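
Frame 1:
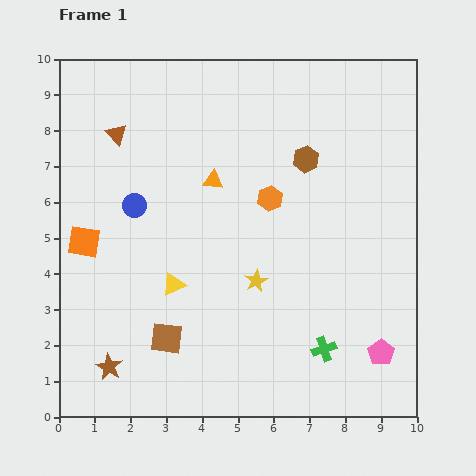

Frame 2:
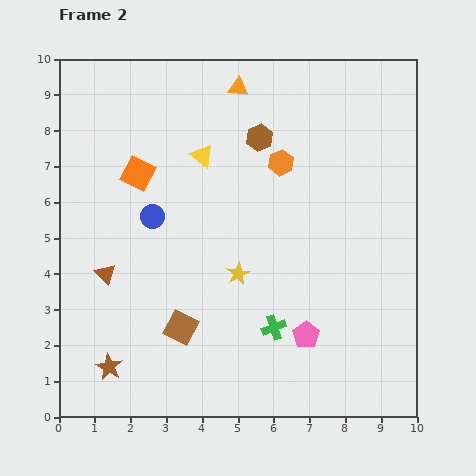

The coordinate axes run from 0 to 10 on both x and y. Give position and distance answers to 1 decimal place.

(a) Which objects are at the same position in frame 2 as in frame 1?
the brown star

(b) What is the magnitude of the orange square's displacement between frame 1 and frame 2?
2.4

The orange square moved from (0.7, 4.9) to (2.2, 6.8), a distance of √(1.5² + 1.9²) ≈ 2.4.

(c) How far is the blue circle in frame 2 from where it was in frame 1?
0.6

The blue circle moved from (2.1, 5.9) to (2.6, 5.6), a distance of √(0.5² + 0.3²) ≈ 0.6.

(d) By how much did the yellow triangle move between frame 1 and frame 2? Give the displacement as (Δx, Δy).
(0.8, 3.6)

The yellow triangle was at (3.2, 3.7) in frame 1 and (4.0, 7.3) in frame 2.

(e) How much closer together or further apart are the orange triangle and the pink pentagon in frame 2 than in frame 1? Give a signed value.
+0.5

Distance in frame 1: 6.7. Distance in frame 2: 7.2.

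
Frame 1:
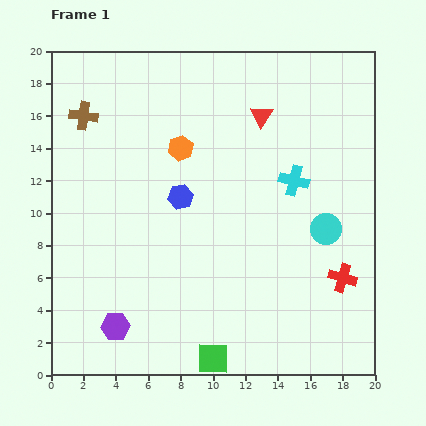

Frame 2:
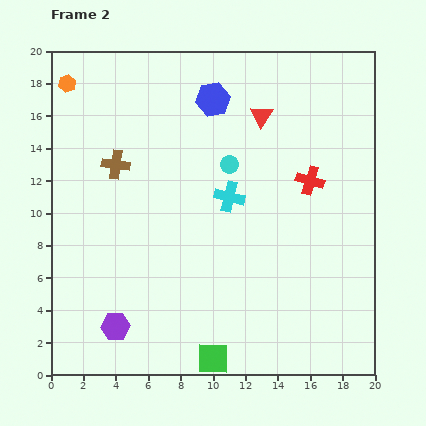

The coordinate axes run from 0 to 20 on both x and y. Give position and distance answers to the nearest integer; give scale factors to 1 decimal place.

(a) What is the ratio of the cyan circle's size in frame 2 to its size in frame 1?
0.6×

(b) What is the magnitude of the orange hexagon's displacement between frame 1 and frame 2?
8

The orange hexagon moved from (8, 14) to (1, 18), a distance of √(7² + 4²) ≈ 8.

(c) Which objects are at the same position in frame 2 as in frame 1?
the green square, the red triangle, the purple hexagon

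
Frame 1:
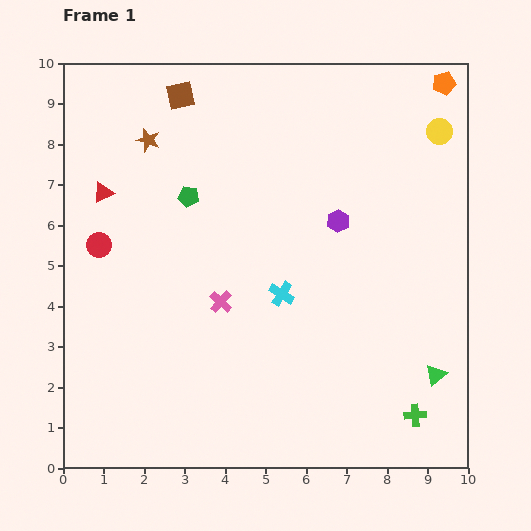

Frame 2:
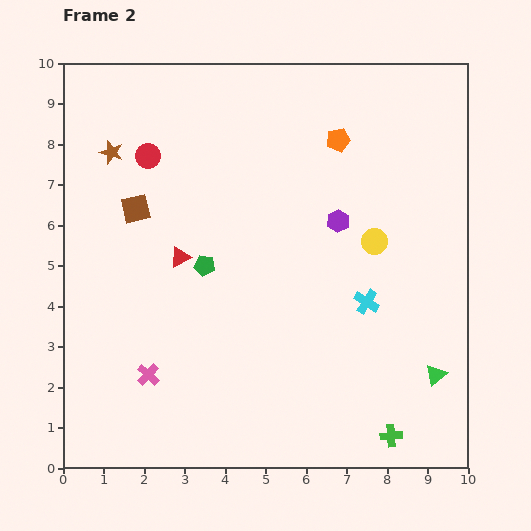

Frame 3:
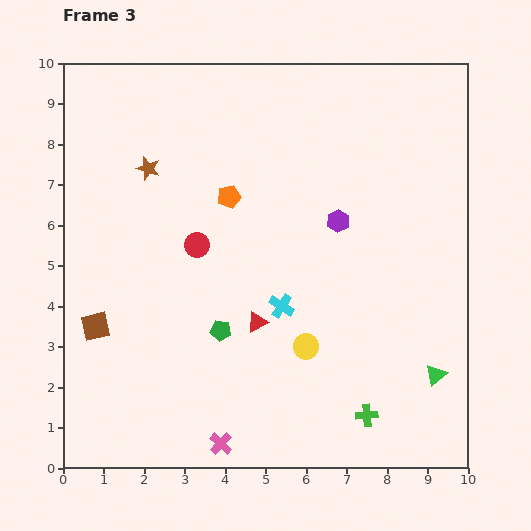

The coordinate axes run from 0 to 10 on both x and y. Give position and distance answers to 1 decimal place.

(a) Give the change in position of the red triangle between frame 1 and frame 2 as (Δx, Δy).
(1.9, -1.6)

The red triangle was at (1.0, 6.8) in frame 1 and (2.9, 5.2) in frame 2.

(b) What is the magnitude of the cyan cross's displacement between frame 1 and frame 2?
2.1

The cyan cross moved from (5.4, 4.3) to (7.5, 4.1), a distance of √(2.1² + 0.2²) ≈ 2.1.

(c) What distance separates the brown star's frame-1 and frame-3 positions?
0.7

The brown star moved from (2.1, 8.1) to (2.1, 7.4), a distance of √(0.0² + 0.7²) ≈ 0.7.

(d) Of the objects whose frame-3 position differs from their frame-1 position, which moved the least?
the cyan cross

(moved 0.3)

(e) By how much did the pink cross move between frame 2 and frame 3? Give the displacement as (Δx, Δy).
(1.8, -1.7)

The pink cross was at (2.1, 2.3) in frame 2 and (3.9, 0.6) in frame 3.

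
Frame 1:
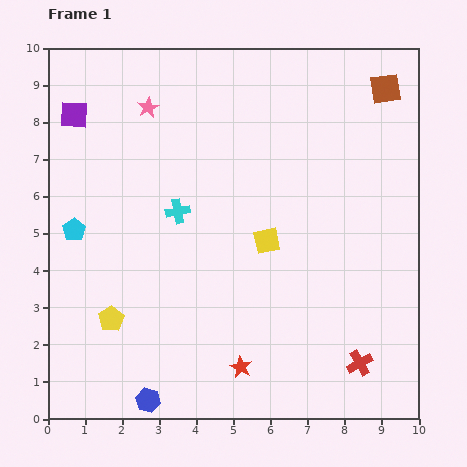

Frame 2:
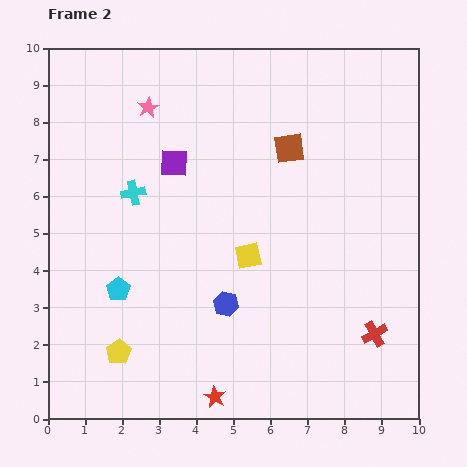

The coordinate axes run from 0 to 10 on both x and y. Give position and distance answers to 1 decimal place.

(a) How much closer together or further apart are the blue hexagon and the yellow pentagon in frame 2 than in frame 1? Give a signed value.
+0.8

Distance in frame 1: 2.4. Distance in frame 2: 3.2.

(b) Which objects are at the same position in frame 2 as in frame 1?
the pink star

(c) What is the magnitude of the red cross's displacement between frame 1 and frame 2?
0.9

The red cross moved from (8.4, 1.5) to (8.8, 2.3), a distance of √(0.4² + 0.8²) ≈ 0.9.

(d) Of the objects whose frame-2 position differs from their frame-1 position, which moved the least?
the yellow square

(moved 0.6)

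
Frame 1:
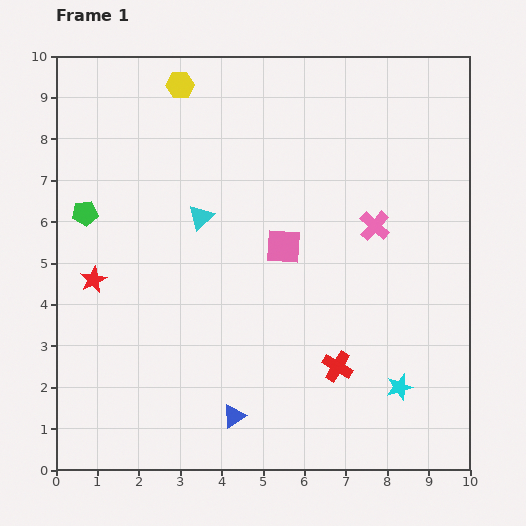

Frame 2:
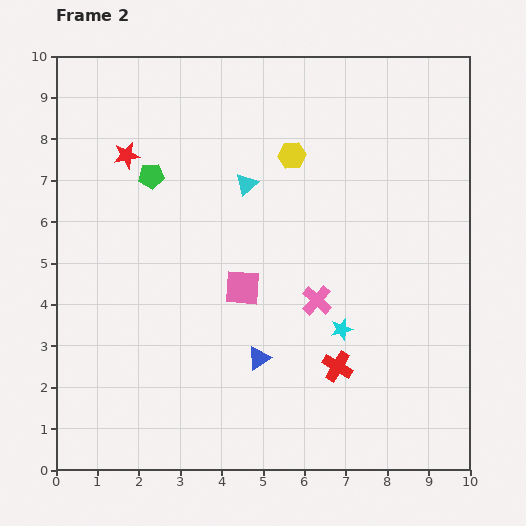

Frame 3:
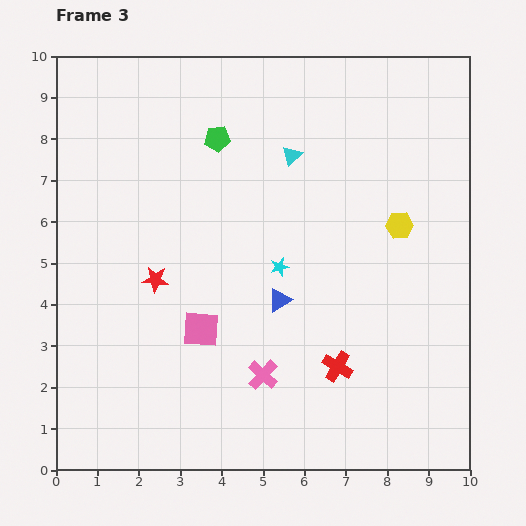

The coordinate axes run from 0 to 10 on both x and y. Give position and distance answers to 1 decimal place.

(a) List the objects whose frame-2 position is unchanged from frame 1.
the red cross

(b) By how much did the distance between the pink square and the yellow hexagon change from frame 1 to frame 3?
+0.8

Distance in frame 1: 4.6. Distance in frame 3: 5.4.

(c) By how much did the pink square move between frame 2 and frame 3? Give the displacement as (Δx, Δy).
(-1.0, -1.0)

The pink square was at (4.5, 4.4) in frame 2 and (3.5, 3.4) in frame 3.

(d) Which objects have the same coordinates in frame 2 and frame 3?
the red cross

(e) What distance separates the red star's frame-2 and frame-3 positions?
3.1

The red star moved from (1.7, 7.6) to (2.4, 4.6), a distance of √(0.7² + 3.0²) ≈ 3.1.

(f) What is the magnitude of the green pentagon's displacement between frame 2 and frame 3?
1.8

The green pentagon moved from (2.3, 7.1) to (3.9, 8.0), a distance of √(1.6² + 0.9²) ≈ 1.8.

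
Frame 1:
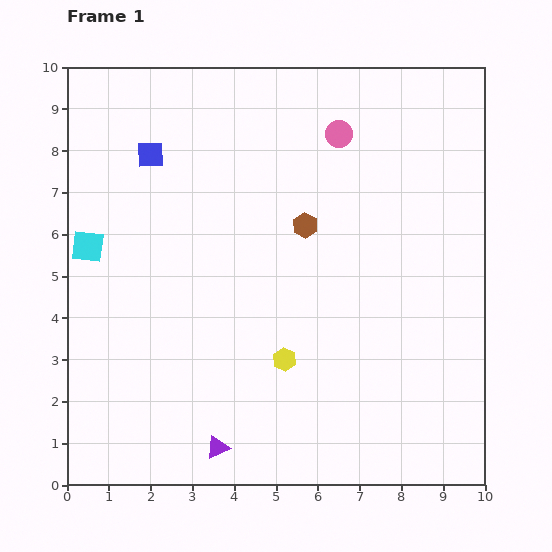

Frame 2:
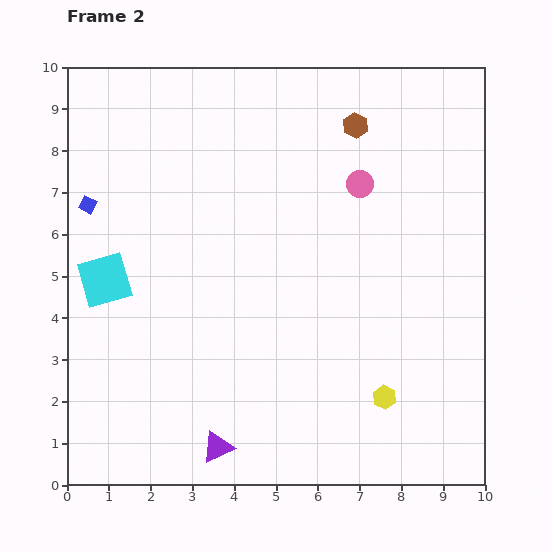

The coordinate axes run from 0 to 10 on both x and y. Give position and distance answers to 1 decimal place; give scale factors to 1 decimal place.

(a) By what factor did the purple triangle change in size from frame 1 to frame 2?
1.4×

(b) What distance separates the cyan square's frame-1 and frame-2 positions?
0.9

The cyan square moved from (0.5, 5.7) to (0.9, 4.9), a distance of √(0.4² + 0.8²) ≈ 0.9.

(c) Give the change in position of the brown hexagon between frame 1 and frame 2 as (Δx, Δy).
(1.2, 2.4)

The brown hexagon was at (5.7, 6.2) in frame 1 and (6.9, 8.6) in frame 2.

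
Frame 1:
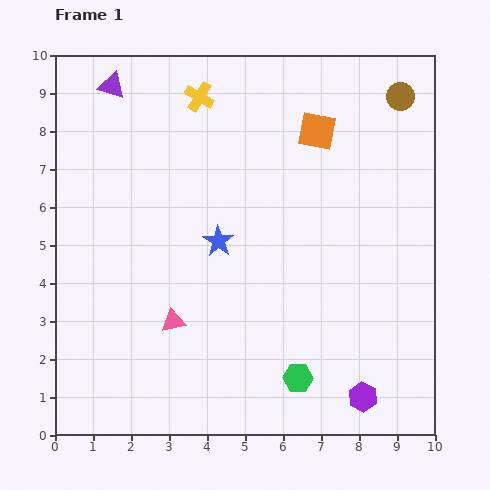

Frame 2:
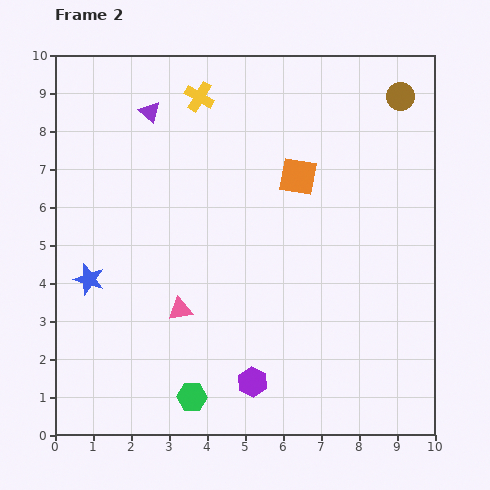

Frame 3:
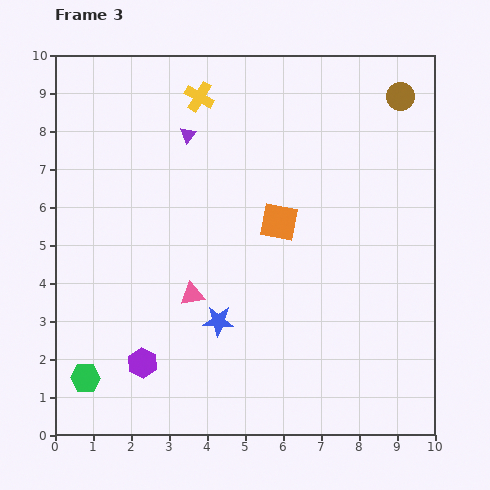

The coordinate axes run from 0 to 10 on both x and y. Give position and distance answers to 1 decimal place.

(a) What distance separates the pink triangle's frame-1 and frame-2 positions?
0.4

The pink triangle moved from (3.1, 3.0) to (3.3, 3.3), a distance of √(0.2² + 0.3²) ≈ 0.4.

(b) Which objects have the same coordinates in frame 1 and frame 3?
the brown circle, the yellow cross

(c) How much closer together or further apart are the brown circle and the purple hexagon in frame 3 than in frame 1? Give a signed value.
+1.8

Distance in frame 1: 8.0. Distance in frame 3: 9.8.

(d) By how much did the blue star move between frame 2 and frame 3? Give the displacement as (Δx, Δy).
(3.4, -1.1)

The blue star was at (0.9, 4.1) in frame 2 and (4.3, 3.0) in frame 3.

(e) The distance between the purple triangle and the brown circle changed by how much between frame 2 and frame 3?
-0.9

Distance in frame 2: 6.6. Distance in frame 3: 5.7.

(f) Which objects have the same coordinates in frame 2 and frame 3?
the brown circle, the yellow cross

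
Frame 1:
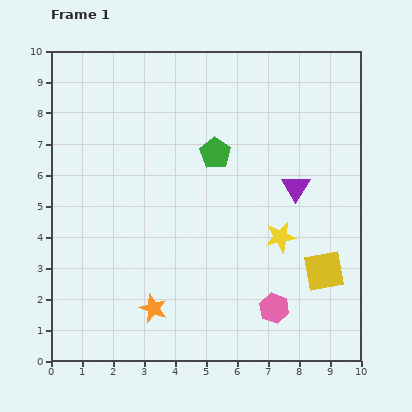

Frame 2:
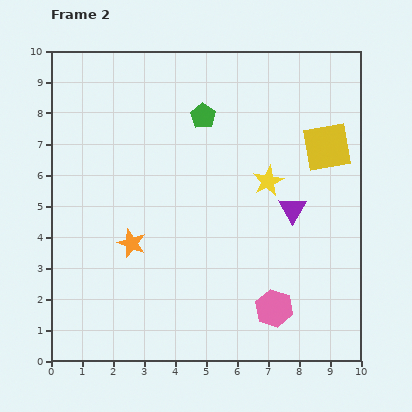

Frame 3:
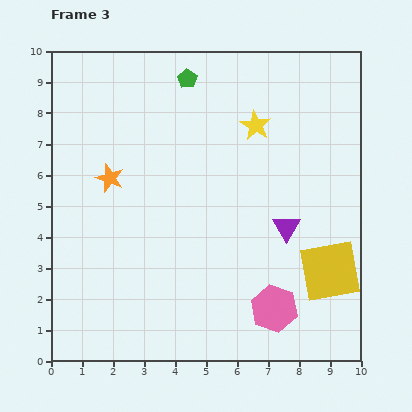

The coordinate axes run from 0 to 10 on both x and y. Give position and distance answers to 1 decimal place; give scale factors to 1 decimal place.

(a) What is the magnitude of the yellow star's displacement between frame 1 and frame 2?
1.8

The yellow star moved from (7.4, 4.0) to (7.0, 5.8), a distance of √(0.4² + 1.8²) ≈ 1.8.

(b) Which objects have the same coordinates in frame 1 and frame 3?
the pink hexagon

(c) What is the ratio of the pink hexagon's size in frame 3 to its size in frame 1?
1.6×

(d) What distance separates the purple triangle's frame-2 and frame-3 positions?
0.6

The purple triangle moved from (7.8, 4.9) to (7.6, 4.3), a distance of √(0.2² + 0.6²) ≈ 0.6.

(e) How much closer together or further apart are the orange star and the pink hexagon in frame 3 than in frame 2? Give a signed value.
+1.7

Distance in frame 2: 5.1. Distance in frame 3: 6.8.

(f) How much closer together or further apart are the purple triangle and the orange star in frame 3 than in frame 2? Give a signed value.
+0.6

Distance in frame 2: 5.3. Distance in frame 3: 5.9.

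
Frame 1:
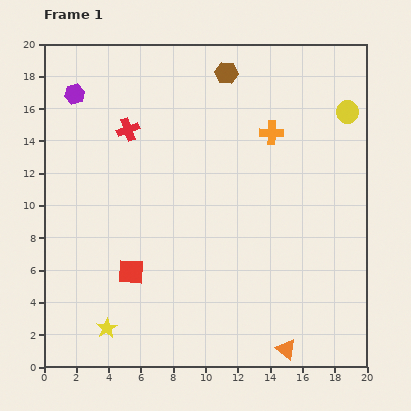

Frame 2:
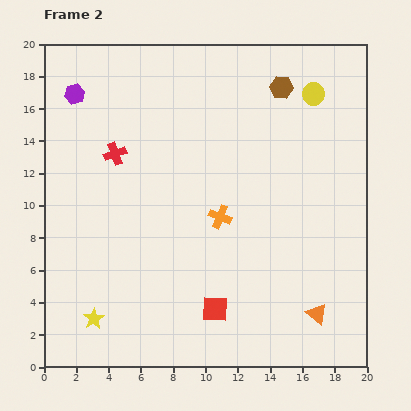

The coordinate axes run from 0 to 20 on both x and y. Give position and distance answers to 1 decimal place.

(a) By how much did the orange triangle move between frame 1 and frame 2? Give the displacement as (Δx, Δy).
(1.9, 2.2)

The orange triangle was at (15.0, 1.1) in frame 1 and (16.9, 3.3) in frame 2.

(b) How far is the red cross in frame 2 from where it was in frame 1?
1.7

The red cross moved from (5.2, 14.7) to (4.4, 13.2), a distance of √(0.8² + 1.5²) ≈ 1.7.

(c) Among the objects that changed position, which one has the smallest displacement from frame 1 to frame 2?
the yellow star

(moved 1.0)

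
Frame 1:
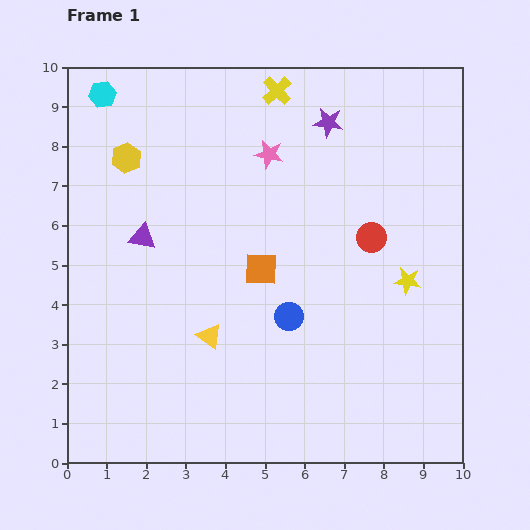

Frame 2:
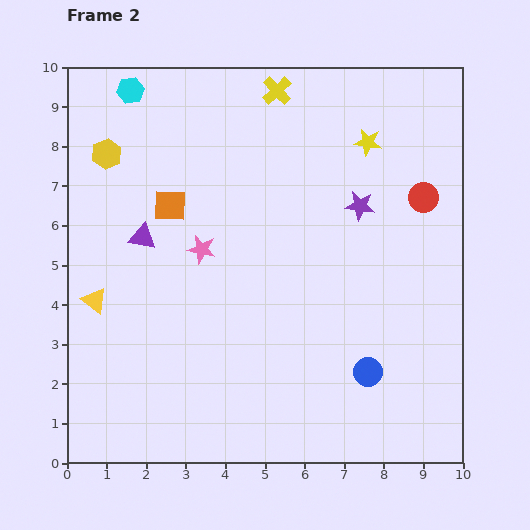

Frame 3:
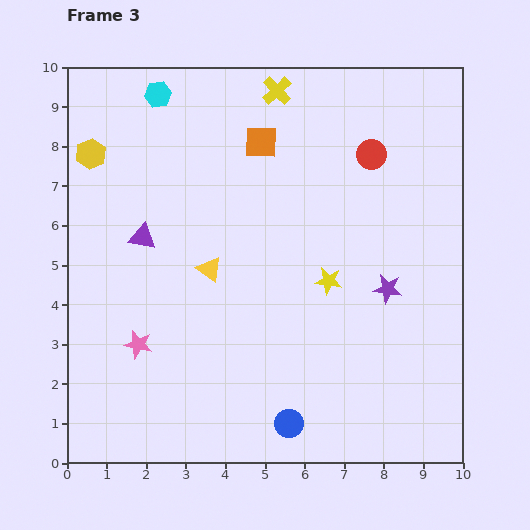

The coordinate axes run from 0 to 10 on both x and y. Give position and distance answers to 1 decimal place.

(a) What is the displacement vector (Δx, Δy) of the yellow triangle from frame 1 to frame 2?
(-2.9, 0.9)

The yellow triangle was at (3.6, 3.2) in frame 1 and (0.7, 4.1) in frame 2.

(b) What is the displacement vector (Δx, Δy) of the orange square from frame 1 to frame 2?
(-2.3, 1.6)

The orange square was at (4.9, 4.9) in frame 1 and (2.6, 6.5) in frame 2.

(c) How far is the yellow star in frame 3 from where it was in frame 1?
2.0

The yellow star moved from (8.6, 4.6) to (6.6, 4.6), a distance of √(2.0² + 0.0²) ≈ 2.0.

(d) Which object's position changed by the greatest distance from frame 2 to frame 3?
the yellow star

(moved 3.6; next 3.0)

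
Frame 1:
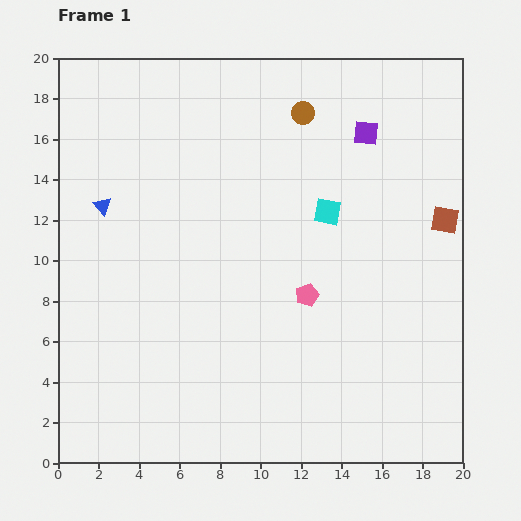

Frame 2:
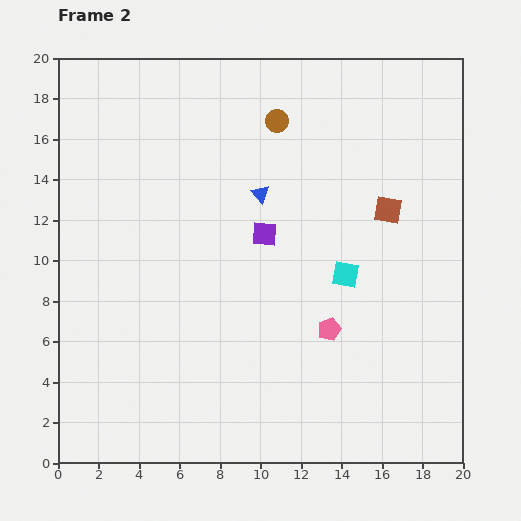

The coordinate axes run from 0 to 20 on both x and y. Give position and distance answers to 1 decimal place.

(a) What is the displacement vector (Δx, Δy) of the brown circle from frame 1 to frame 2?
(-1.3, -0.4)

The brown circle was at (12.1, 17.3) in frame 1 and (10.8, 16.9) in frame 2.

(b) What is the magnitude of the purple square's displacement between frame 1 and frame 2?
7.1

The purple square moved from (15.2, 16.3) to (10.2, 11.3), a distance of √(5.0² + 5.0²) ≈ 7.1.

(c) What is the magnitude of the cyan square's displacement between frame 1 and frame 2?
3.2

The cyan square moved from (13.3, 12.4) to (14.2, 9.3), a distance of √(0.9² + 3.1²) ≈ 3.2.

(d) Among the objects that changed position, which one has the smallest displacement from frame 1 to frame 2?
the brown circle

(moved 1.4)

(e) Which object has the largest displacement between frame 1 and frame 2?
the blue triangle

(moved 7.8; next 7.1)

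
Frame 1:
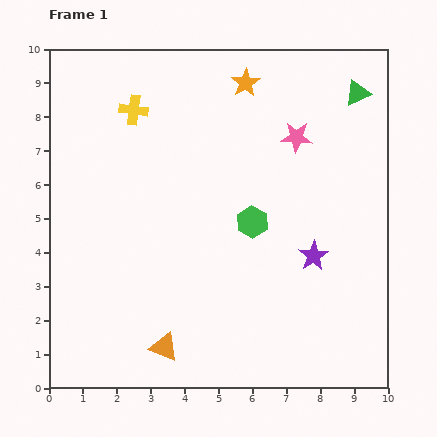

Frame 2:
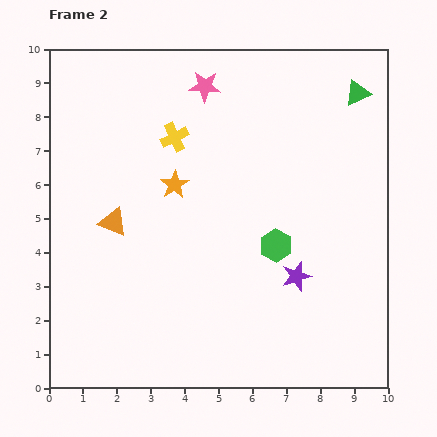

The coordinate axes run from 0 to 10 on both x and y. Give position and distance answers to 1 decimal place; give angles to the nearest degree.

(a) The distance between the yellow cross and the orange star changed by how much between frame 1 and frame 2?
-2.0

Distance in frame 1: 3.4. Distance in frame 2: 1.4.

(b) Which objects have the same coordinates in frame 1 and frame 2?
the green triangle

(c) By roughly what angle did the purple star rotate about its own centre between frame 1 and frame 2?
16° clockwise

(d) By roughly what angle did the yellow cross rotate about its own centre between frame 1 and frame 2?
33° counter-clockwise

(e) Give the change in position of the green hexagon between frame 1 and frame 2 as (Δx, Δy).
(0.7, -0.7)

The green hexagon was at (6.0, 4.9) in frame 1 and (6.7, 4.2) in frame 2.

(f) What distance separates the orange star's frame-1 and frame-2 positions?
3.7

The orange star moved from (5.8, 9.0) to (3.7, 6.0), a distance of √(2.1² + 3.0²) ≈ 3.7.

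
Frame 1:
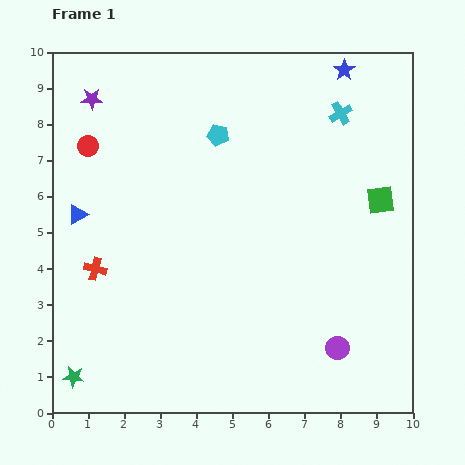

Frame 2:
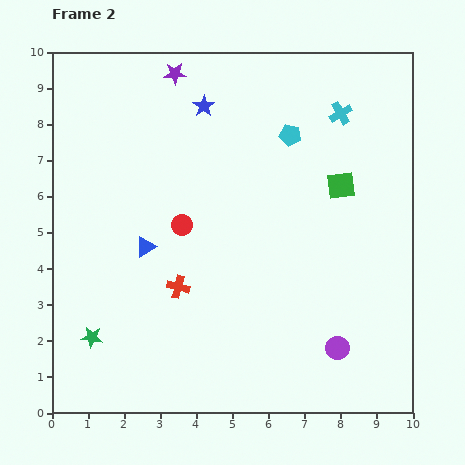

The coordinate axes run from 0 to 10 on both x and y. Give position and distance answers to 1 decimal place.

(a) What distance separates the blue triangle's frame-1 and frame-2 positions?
2.1

The blue triangle moved from (0.7, 5.5) to (2.6, 4.6), a distance of √(1.9² + 0.9²) ≈ 2.1.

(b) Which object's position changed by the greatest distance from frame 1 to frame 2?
the blue star

(moved 4.0; next 3.4)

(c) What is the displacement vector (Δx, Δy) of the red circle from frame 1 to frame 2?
(2.6, -2.2)

The red circle was at (1.0, 7.4) in frame 1 and (3.6, 5.2) in frame 2.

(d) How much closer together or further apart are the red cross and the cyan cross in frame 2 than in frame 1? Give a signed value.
-1.4

Distance in frame 1: 8.0. Distance in frame 2: 6.6.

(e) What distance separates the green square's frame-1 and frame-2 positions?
1.2

The green square moved from (9.1, 5.9) to (8.0, 6.3), a distance of √(1.1² + 0.4²) ≈ 1.2.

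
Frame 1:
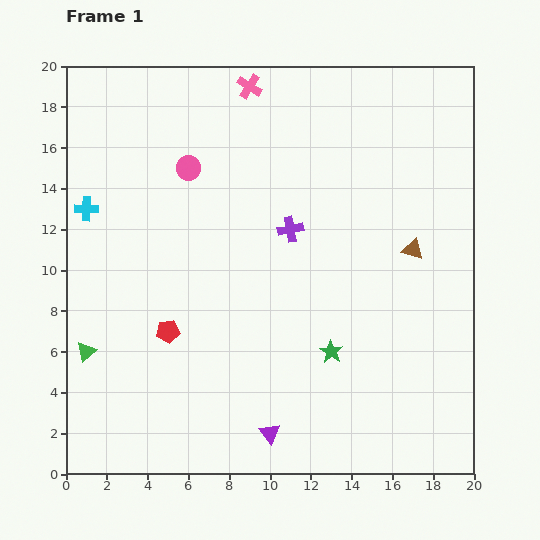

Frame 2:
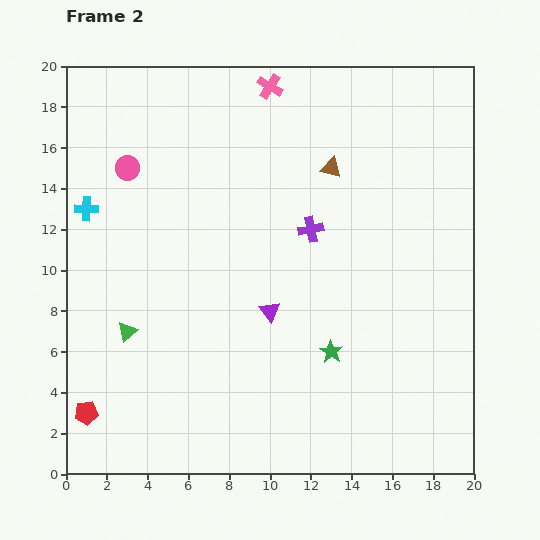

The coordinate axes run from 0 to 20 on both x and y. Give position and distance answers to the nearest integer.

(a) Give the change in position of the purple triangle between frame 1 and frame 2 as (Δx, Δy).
(0, 6)

The purple triangle was at (10, 2) in frame 1 and (10, 8) in frame 2.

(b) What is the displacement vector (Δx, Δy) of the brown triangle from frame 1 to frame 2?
(-4, 4)

The brown triangle was at (17, 11) in frame 1 and (13, 15) in frame 2.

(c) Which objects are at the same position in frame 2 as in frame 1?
the cyan cross, the green star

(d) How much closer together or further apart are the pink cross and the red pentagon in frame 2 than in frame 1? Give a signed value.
+5

Distance in frame 1: 13. Distance in frame 2: 18.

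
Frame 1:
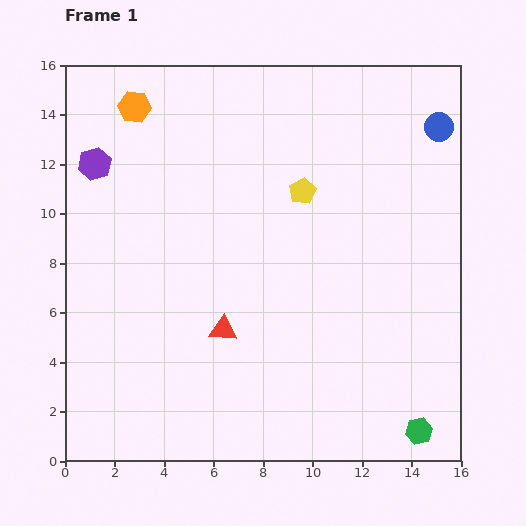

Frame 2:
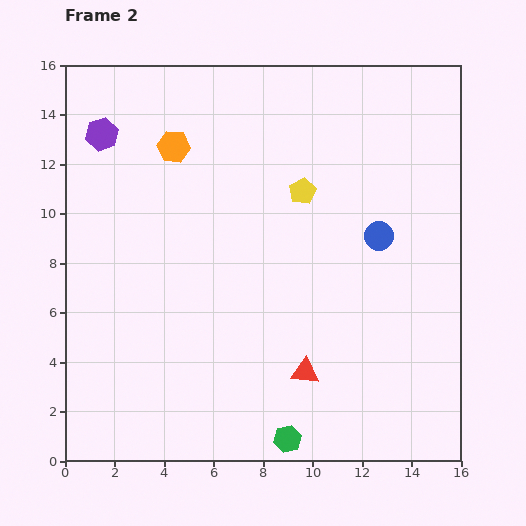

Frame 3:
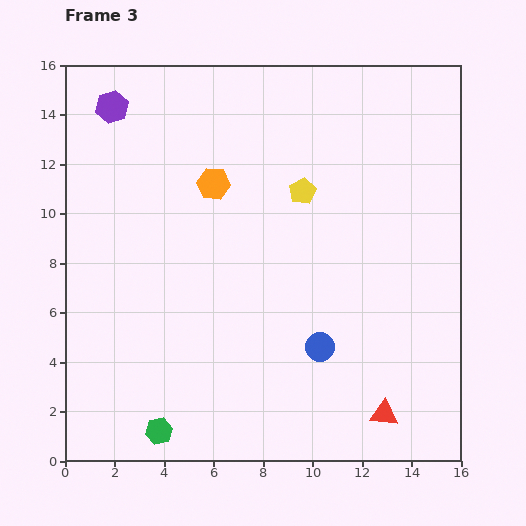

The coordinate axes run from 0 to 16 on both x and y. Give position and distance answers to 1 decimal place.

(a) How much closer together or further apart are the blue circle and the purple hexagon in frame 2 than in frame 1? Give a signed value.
-2.1

Distance in frame 1: 14.0. Distance in frame 2: 11.9.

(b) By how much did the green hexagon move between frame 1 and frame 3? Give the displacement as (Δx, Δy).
(-10.5, 0.0)

The green hexagon was at (14.3, 1.2) in frame 1 and (3.8, 1.2) in frame 3.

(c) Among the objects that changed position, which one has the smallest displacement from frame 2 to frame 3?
the purple hexagon

(moved 1.2)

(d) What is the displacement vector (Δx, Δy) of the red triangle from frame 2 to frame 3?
(3.2, -1.7)

The red triangle was at (9.7, 3.6) in frame 2 and (12.9, 1.9) in frame 3.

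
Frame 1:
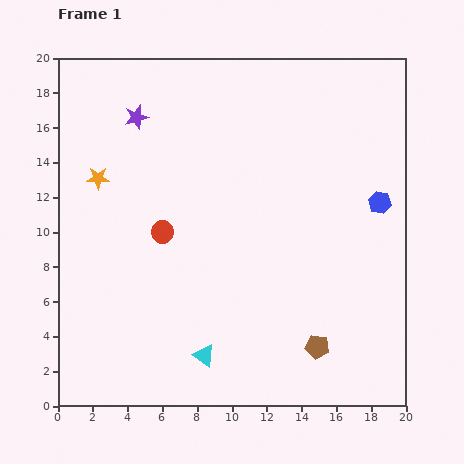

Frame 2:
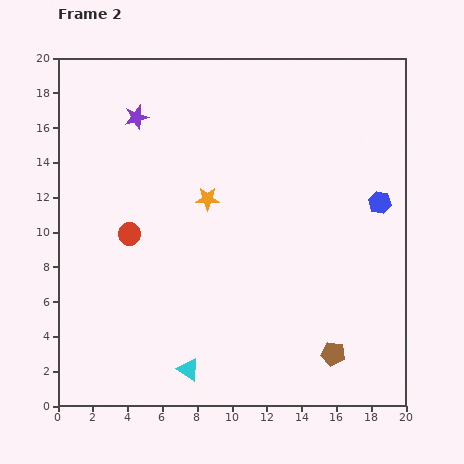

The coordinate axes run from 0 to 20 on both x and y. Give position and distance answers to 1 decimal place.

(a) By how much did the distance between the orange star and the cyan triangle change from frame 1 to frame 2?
-2.0

Distance in frame 1: 11.9. Distance in frame 2: 9.9.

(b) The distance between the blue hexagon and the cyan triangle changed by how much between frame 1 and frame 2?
+1.2

Distance in frame 1: 13.4. Distance in frame 2: 14.6.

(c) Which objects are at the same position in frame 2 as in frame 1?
the purple star, the blue hexagon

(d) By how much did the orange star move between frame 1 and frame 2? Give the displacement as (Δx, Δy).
(6.3, -1.2)

The orange star was at (2.3, 13.1) in frame 1 and (8.6, 11.9) in frame 2.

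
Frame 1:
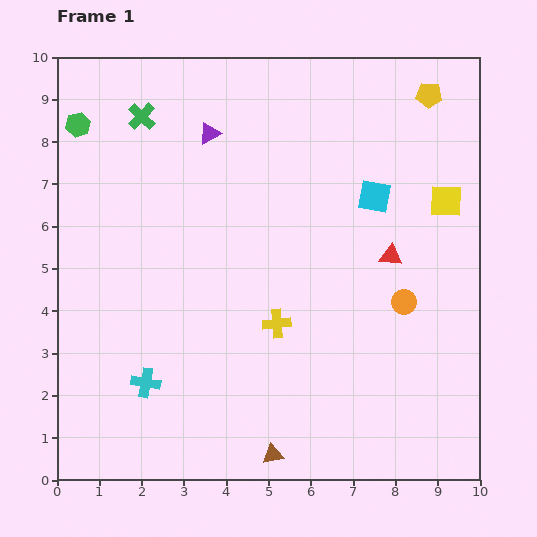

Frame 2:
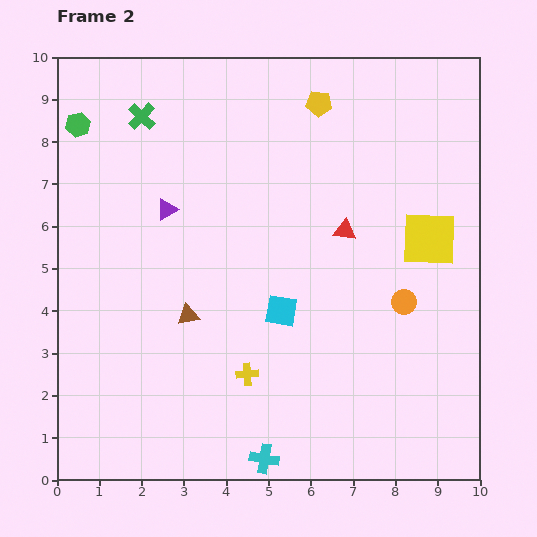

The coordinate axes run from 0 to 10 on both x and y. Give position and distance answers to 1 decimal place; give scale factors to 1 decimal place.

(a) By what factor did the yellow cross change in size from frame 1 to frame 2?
0.8×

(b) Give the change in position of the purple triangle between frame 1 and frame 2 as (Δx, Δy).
(-1.0, -1.8)

The purple triangle was at (3.6, 8.2) in frame 1 and (2.6, 6.4) in frame 2.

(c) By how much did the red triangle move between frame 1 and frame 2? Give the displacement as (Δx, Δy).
(-1.1, 0.6)

The red triangle was at (7.9, 5.3) in frame 1 and (6.8, 5.9) in frame 2.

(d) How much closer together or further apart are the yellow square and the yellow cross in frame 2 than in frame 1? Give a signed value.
+0.5

Distance in frame 1: 4.9. Distance in frame 2: 5.4.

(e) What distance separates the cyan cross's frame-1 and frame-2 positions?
3.3

The cyan cross moved from (2.1, 2.3) to (4.9, 0.5), a distance of √(2.8² + 1.8²) ≈ 3.3.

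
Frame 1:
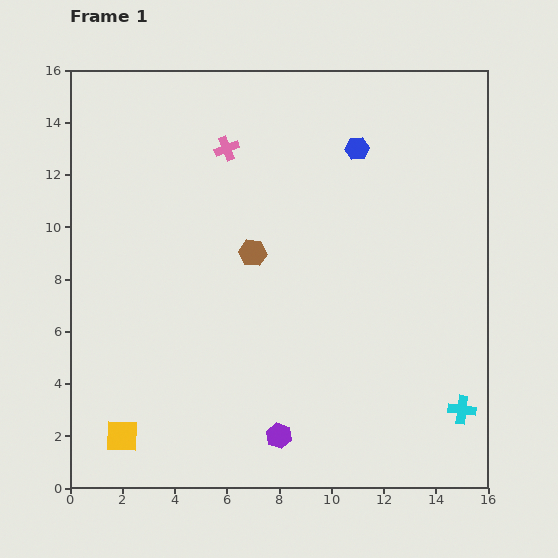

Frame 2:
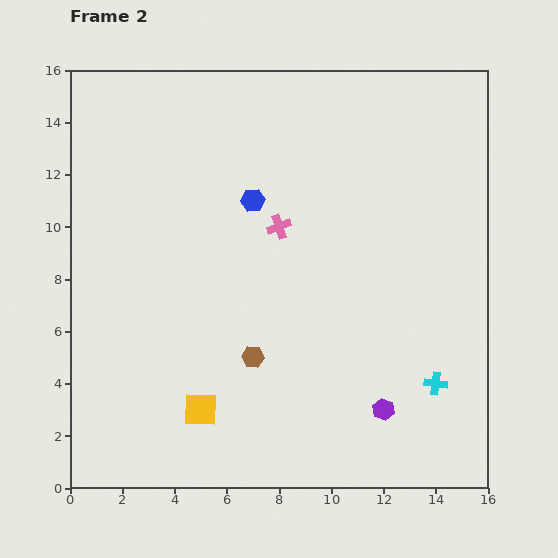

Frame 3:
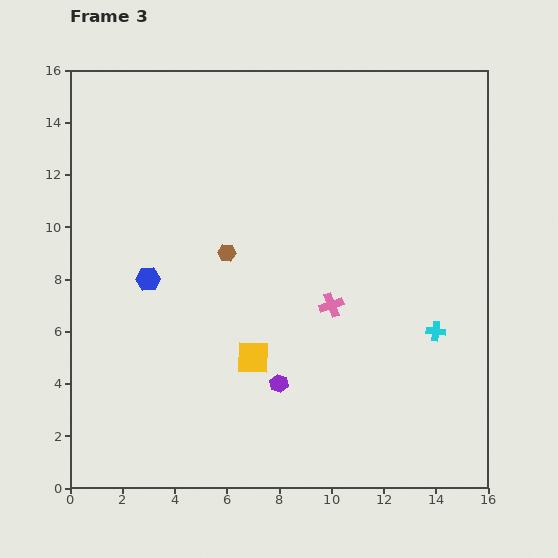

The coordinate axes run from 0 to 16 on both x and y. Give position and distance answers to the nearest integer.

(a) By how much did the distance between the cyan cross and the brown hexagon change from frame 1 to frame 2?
-3

Distance in frame 1: 10. Distance in frame 2: 7.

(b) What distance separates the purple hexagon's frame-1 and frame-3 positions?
2

The purple hexagon moved from (8, 2) to (8, 4), a distance of √(0² + 2²) ≈ 2.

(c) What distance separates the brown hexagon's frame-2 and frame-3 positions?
4

The brown hexagon moved from (7, 5) to (6, 9), a distance of √(1² + 4²) ≈ 4.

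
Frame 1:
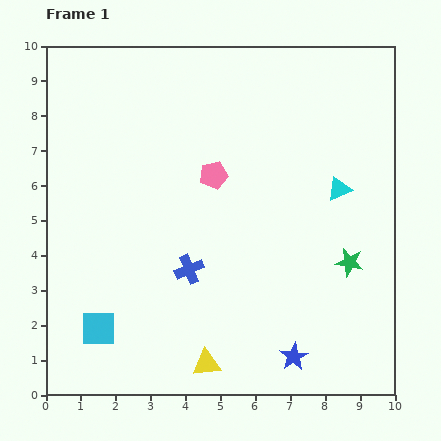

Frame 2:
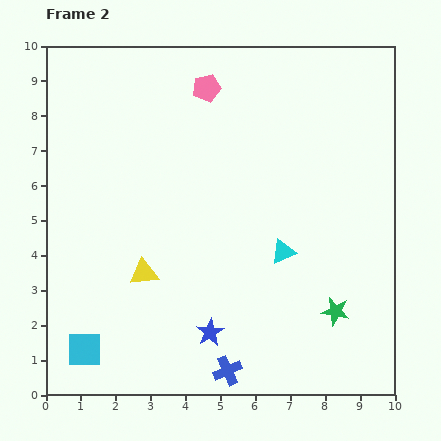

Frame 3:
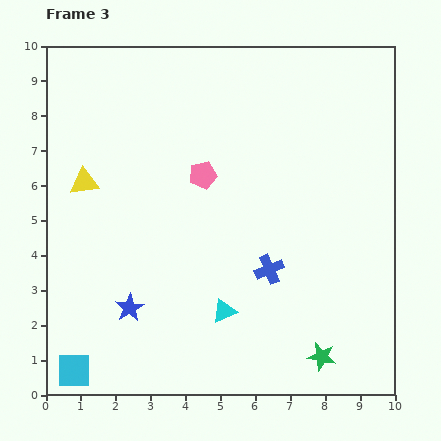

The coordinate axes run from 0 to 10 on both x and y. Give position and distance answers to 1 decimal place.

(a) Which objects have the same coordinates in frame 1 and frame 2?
none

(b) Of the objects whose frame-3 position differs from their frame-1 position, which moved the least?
the pink pentagon

(moved 0.3)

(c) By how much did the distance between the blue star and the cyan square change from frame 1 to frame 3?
-3.3

Distance in frame 1: 5.7. Distance in frame 3: 2.4.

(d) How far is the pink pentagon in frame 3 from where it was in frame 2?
2.5

The pink pentagon moved from (4.6, 8.8) to (4.5, 6.3), a distance of √(0.1² + 2.5²) ≈ 2.5.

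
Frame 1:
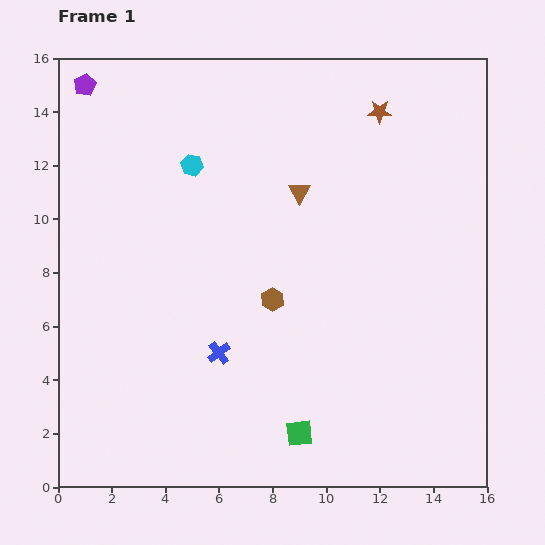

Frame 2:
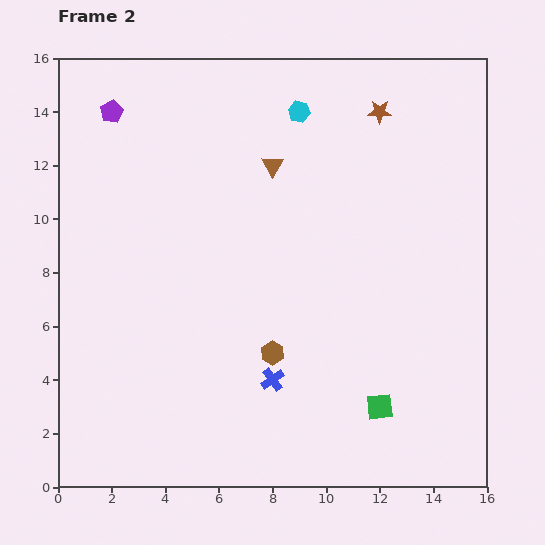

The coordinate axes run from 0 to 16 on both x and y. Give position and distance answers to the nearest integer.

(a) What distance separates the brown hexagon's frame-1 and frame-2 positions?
2

The brown hexagon moved from (8, 7) to (8, 5), a distance of √(0² + 2²) ≈ 2.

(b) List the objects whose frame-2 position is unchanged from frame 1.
the brown star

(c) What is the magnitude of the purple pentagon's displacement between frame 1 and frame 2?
1

The purple pentagon moved from (1, 15) to (2, 14), a distance of √(1² + 1²) ≈ 1.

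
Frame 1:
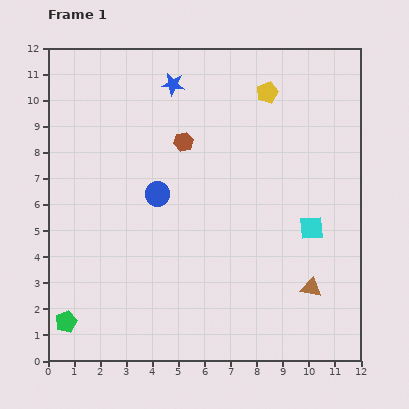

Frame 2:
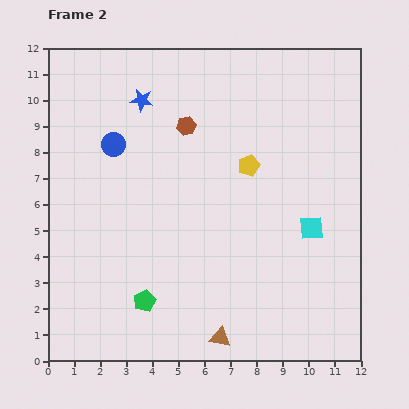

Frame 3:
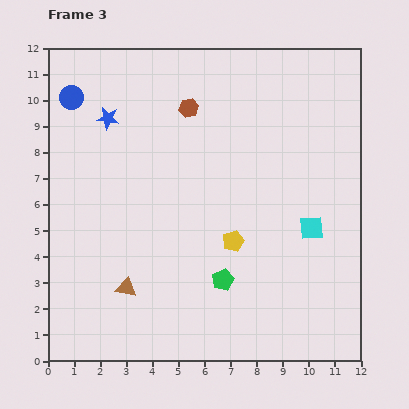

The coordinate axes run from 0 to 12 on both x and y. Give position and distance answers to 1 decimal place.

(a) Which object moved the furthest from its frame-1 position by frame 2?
the brown triangle

(moved 4.0; next 3.1)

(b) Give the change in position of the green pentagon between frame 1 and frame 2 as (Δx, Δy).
(3.0, 0.8)

The green pentagon was at (0.7, 1.5) in frame 1 and (3.7, 2.3) in frame 2.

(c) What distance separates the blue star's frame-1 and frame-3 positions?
2.8

The blue star moved from (4.8, 10.6) to (2.3, 9.3), a distance of √(2.5² + 1.3²) ≈ 2.8.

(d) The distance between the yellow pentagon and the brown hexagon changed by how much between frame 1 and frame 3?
+1.7

Distance in frame 1: 3.7. Distance in frame 3: 5.4.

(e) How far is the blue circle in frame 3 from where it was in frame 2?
2.4

The blue circle moved from (2.5, 8.3) to (0.9, 10.1), a distance of √(1.6² + 1.8²) ≈ 2.4.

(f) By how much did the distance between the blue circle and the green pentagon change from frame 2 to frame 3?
+3.0

Distance in frame 2: 6.1. Distance in frame 3: 9.1.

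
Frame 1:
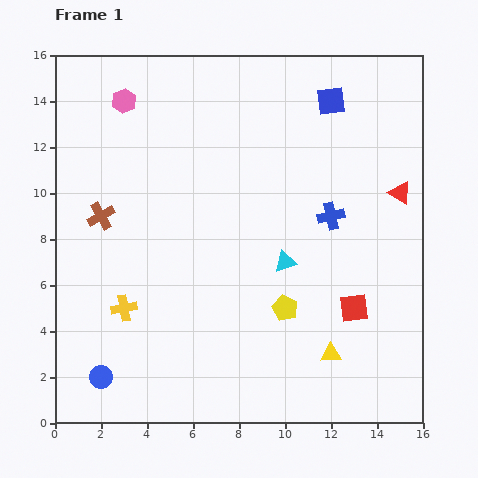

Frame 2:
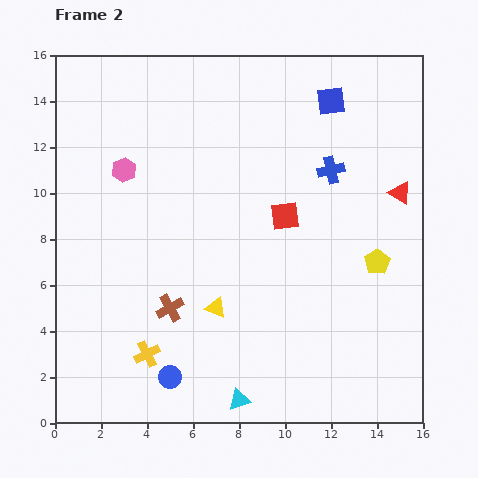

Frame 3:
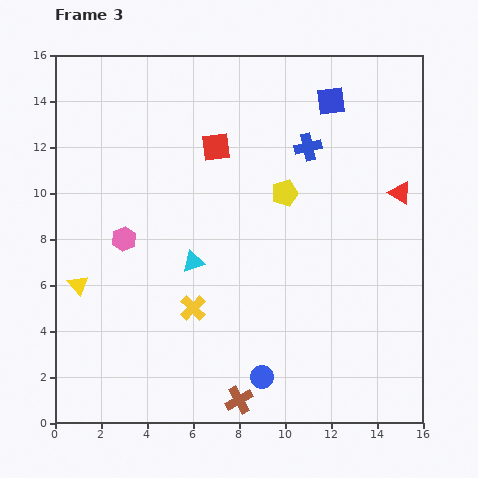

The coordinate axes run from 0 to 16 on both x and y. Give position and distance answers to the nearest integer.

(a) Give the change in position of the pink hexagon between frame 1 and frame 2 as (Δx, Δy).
(0, -3)

The pink hexagon was at (3, 14) in frame 1 and (3, 11) in frame 2.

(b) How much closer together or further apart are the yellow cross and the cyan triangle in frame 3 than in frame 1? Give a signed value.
-5

Distance in frame 1: 7. Distance in frame 3: 2.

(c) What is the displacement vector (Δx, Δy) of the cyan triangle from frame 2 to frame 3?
(-2, 6)

The cyan triangle was at (8, 1) in frame 2 and (6, 7) in frame 3.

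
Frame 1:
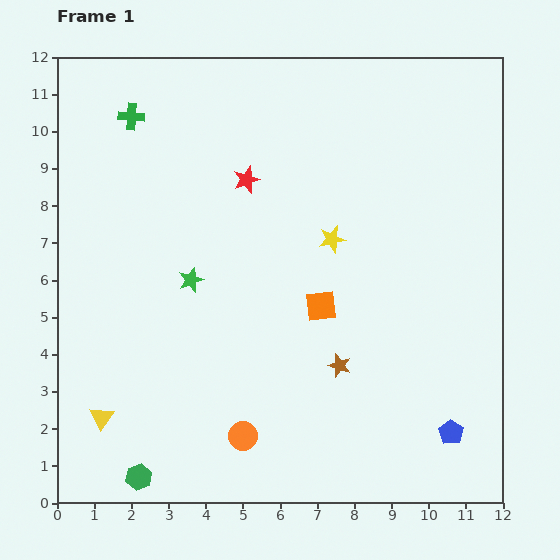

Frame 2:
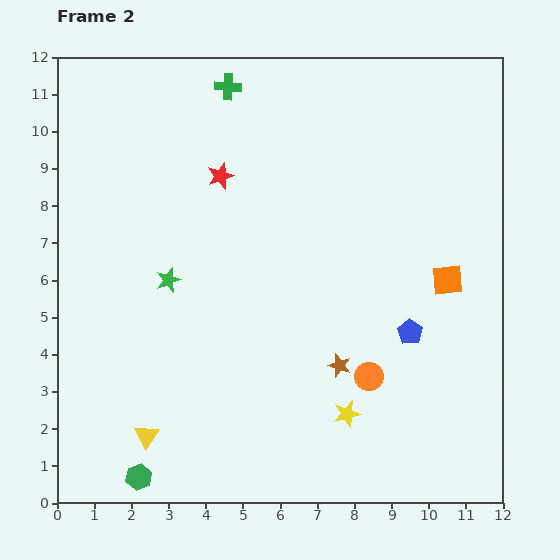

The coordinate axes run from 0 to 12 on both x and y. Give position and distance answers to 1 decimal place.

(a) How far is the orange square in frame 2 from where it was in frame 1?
3.5

The orange square moved from (7.1, 5.3) to (10.5, 6.0), a distance of √(3.4² + 0.7²) ≈ 3.5.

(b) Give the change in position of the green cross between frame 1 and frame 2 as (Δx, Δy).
(2.6, 0.8)

The green cross was at (2.0, 10.4) in frame 1 and (4.6, 11.2) in frame 2.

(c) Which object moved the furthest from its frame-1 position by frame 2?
the yellow star

(moved 4.7; next 3.8)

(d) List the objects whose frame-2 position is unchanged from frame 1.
the brown star, the green hexagon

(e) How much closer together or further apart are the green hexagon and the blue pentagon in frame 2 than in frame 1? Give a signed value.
-0.2

Distance in frame 1: 8.5. Distance in frame 2: 8.3.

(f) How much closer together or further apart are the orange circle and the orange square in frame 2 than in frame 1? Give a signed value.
-0.8

Distance in frame 1: 4.1. Distance in frame 2: 3.3.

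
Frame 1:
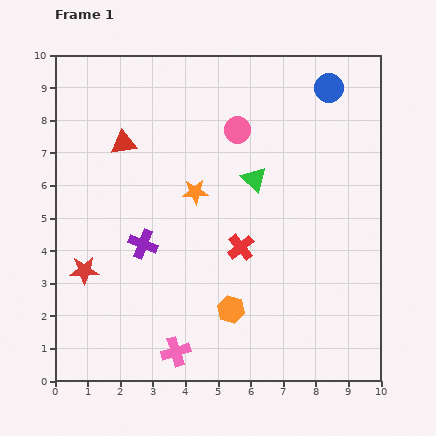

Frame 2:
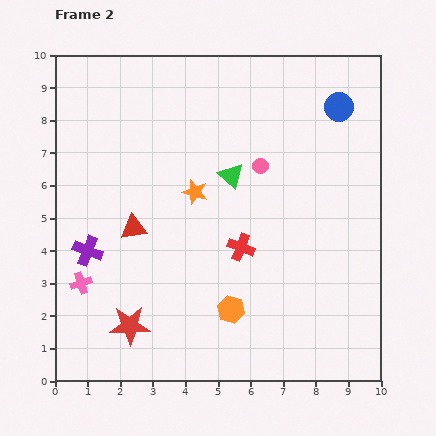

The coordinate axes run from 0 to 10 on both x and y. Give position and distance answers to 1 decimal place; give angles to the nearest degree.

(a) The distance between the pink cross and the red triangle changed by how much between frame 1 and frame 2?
-4.3

Distance in frame 1: 6.6. Distance in frame 2: 2.3.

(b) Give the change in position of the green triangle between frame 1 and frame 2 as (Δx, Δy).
(-0.7, 0.1)

The green triangle was at (6.1, 6.2) in frame 1 and (5.4, 6.3) in frame 2.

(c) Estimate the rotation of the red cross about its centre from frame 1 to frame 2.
30° counter-clockwise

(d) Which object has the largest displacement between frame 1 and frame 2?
the pink cross

(moved 3.6; next 2.6)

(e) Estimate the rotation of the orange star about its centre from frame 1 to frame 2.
20° clockwise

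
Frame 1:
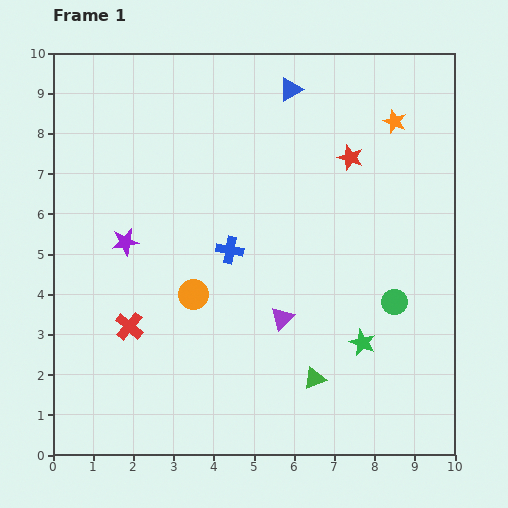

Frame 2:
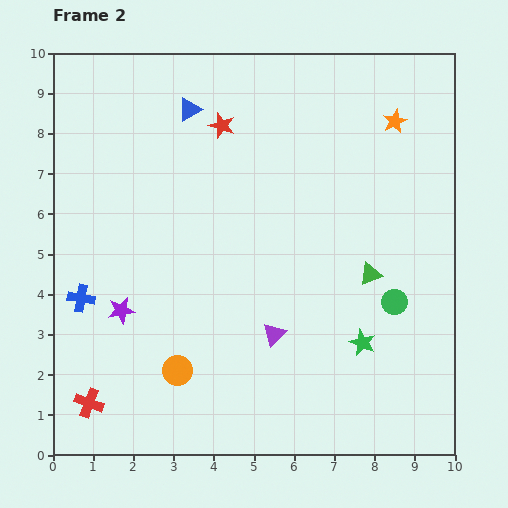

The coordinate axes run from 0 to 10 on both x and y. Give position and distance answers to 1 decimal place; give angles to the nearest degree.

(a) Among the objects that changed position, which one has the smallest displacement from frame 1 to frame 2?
the purple triangle

(moved 0.4)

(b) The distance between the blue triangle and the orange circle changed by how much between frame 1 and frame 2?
+0.9

Distance in frame 1: 5.6. Distance in frame 2: 6.5.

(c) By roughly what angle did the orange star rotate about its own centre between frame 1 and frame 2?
25° clockwise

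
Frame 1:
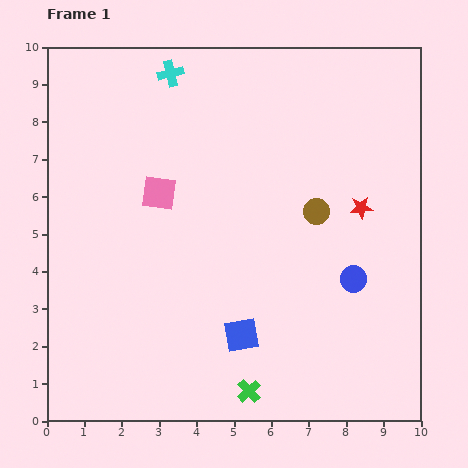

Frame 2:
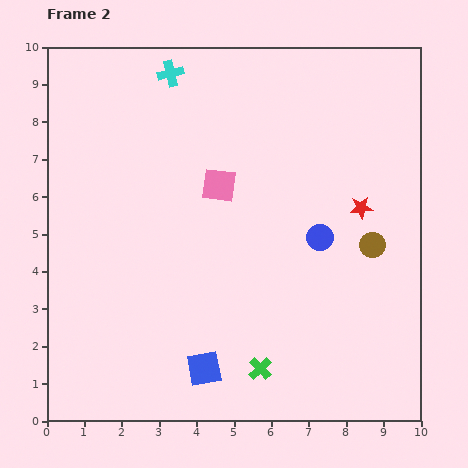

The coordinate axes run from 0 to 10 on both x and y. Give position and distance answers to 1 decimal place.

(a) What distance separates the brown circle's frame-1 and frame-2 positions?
1.7

The brown circle moved from (7.2, 5.6) to (8.7, 4.7), a distance of √(1.5² + 0.9²) ≈ 1.7.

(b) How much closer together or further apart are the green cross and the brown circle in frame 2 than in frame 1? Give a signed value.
-0.6

Distance in frame 1: 5.1. Distance in frame 2: 4.5.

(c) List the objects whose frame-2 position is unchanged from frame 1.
the cyan cross, the red star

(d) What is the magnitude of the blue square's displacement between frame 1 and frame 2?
1.3

The blue square moved from (5.2, 2.3) to (4.2, 1.4), a distance of √(1.0² + 0.9²) ≈ 1.3.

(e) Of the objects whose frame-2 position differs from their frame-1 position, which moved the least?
the green cross

(moved 0.7)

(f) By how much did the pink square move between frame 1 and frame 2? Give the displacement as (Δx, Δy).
(1.6, 0.2)

The pink square was at (3.0, 6.1) in frame 1 and (4.6, 6.3) in frame 2.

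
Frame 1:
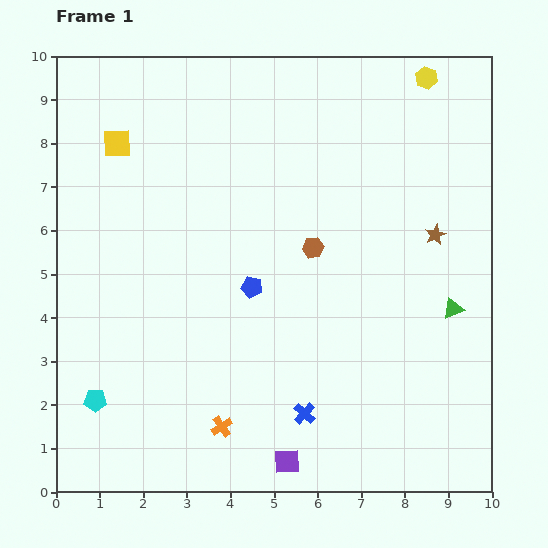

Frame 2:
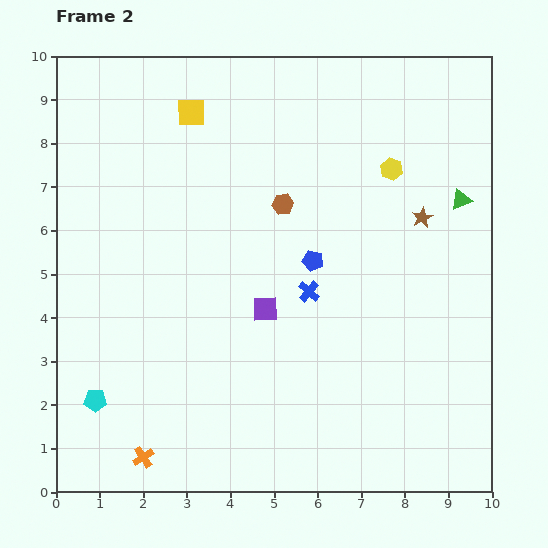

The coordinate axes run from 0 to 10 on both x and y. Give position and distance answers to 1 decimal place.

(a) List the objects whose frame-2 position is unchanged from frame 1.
the cyan pentagon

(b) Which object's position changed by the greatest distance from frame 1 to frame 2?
the purple square

(moved 3.5; next 2.8)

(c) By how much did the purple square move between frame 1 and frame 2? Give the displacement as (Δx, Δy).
(-0.5, 3.5)

The purple square was at (5.3, 0.7) in frame 1 and (4.8, 4.2) in frame 2.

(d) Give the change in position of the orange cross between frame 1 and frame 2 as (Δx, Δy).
(-1.8, -0.7)

The orange cross was at (3.8, 1.5) in frame 1 and (2.0, 0.8) in frame 2.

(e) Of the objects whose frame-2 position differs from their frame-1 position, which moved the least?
the brown star

(moved 0.5)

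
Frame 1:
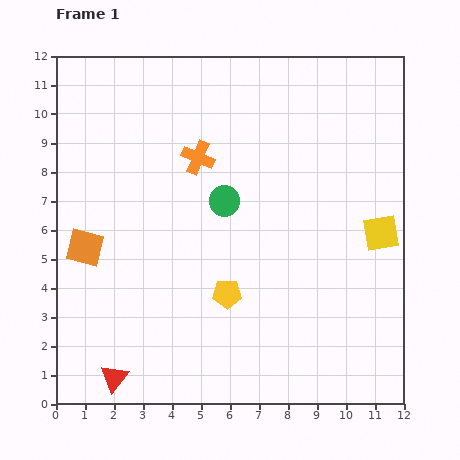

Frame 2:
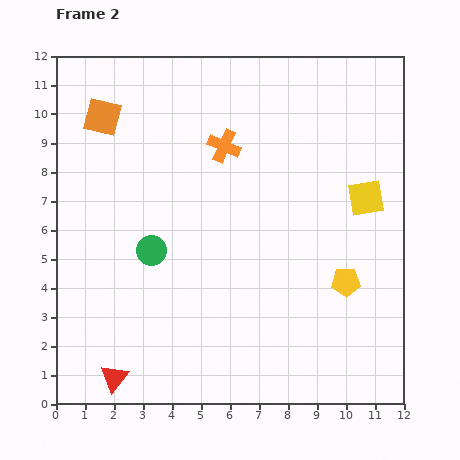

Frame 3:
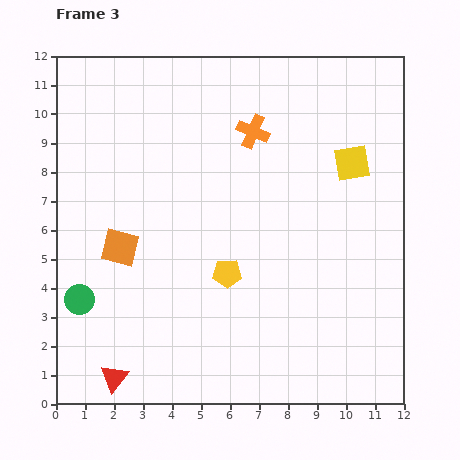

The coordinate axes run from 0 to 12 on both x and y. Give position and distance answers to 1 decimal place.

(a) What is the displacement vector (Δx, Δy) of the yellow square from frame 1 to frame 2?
(-0.5, 1.2)

The yellow square was at (11.2, 5.9) in frame 1 and (10.7, 7.1) in frame 2.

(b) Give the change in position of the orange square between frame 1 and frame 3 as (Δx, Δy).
(1.2, 0.0)

The orange square was at (1.0, 5.4) in frame 1 and (2.2, 5.4) in frame 3.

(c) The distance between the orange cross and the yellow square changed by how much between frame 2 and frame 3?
-1.6

Distance in frame 2: 5.2. Distance in frame 3: 3.6.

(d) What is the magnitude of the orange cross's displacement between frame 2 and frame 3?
1.1

The orange cross moved from (5.8, 8.9) to (6.8, 9.4), a distance of √(1.0² + 0.5²) ≈ 1.1.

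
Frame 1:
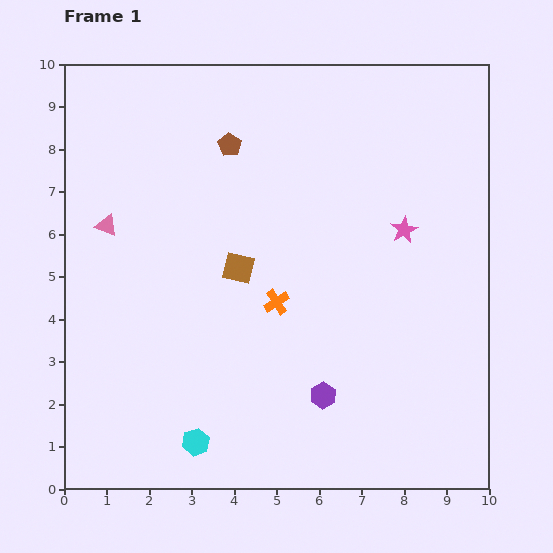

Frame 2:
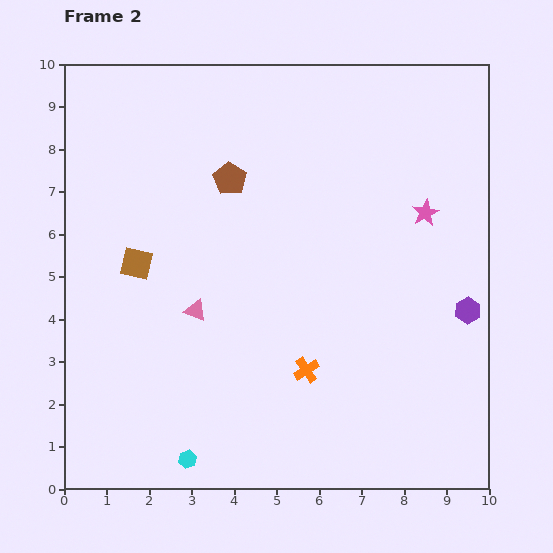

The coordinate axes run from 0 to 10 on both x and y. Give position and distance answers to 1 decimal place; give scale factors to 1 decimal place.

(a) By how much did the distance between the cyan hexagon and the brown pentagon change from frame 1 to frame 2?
-0.3

Distance in frame 1: 7.0. Distance in frame 2: 6.7.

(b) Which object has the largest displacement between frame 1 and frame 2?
the purple hexagon

(moved 3.9; next 2.9)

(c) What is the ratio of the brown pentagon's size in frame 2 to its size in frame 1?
1.4×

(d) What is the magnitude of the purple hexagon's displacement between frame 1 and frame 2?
3.9

The purple hexagon moved from (6.1, 2.2) to (9.5, 4.2), a distance of √(3.4² + 2.0²) ≈ 3.9.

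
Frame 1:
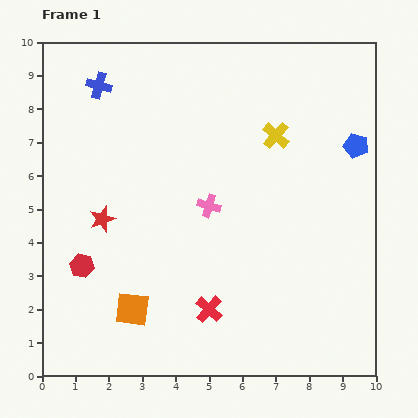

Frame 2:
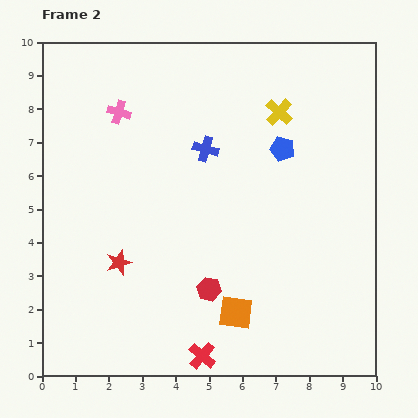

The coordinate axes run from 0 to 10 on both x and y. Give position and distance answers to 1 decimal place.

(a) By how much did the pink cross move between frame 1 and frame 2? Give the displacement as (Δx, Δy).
(-2.7, 2.8)

The pink cross was at (5.0, 5.1) in frame 1 and (2.3, 7.9) in frame 2.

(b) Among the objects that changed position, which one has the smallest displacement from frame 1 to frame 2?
the yellow cross

(moved 0.7)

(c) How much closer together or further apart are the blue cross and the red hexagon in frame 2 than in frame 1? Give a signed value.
-1.2

Distance in frame 1: 5.4. Distance in frame 2: 4.2.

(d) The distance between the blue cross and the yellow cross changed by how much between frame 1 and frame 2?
-3.0

Distance in frame 1: 5.5. Distance in frame 2: 2.5.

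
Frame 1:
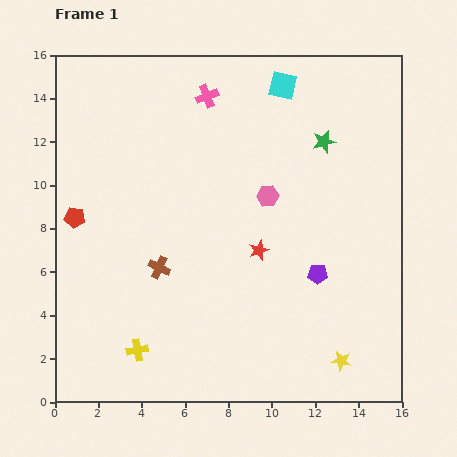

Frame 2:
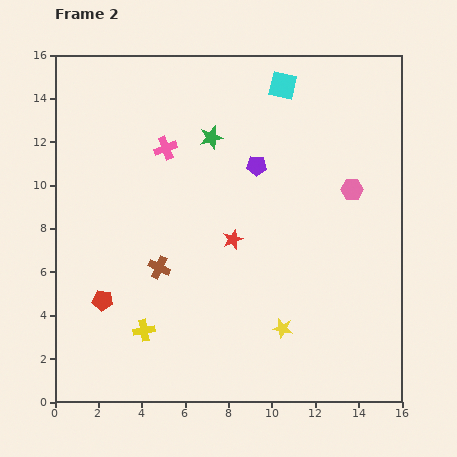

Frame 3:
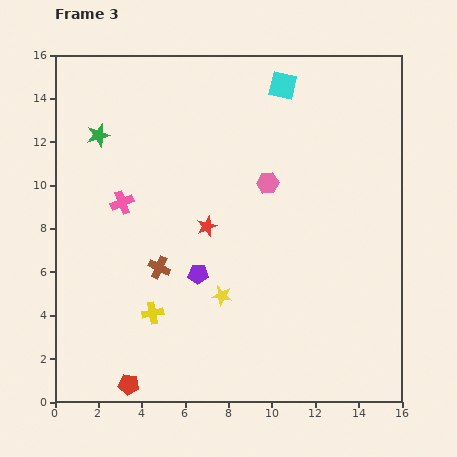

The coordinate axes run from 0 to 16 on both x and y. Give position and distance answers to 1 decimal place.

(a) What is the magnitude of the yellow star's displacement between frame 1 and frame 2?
3.1

The yellow star moved from (13.2, 1.9) to (10.5, 3.4), a distance of √(2.7² + 1.5²) ≈ 3.1.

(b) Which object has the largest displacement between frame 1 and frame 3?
the green star

(moved 10.4; next 8.1)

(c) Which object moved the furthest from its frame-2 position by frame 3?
the purple pentagon

(moved 5.7; next 5.2)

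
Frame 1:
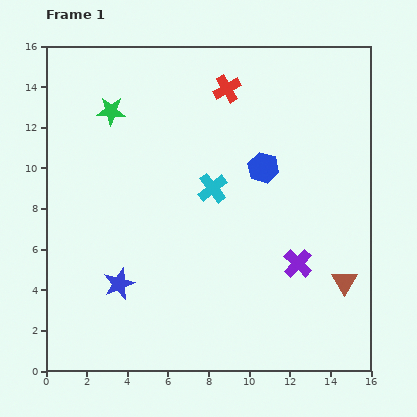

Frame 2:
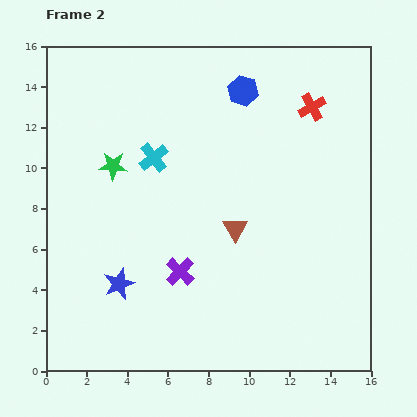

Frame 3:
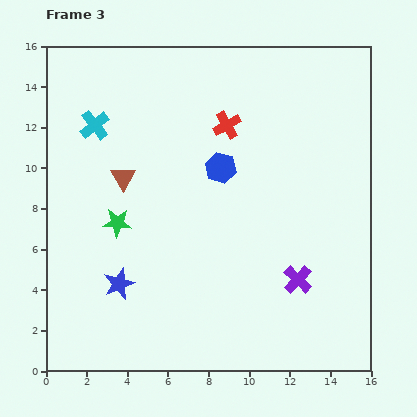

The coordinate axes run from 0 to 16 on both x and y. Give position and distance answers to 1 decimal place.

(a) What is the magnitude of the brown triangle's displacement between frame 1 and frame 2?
6.0

The brown triangle moved from (14.7, 4.4) to (9.3, 7.0), a distance of √(5.4² + 2.6²) ≈ 6.0.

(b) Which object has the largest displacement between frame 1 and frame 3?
the brown triangle

(moved 12.0; next 6.6)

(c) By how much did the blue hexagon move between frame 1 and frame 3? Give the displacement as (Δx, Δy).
(-2.1, 0.0)

The blue hexagon was at (10.7, 10.0) in frame 1 and (8.6, 10.0) in frame 3.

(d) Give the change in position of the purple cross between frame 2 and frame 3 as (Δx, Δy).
(5.8, -0.4)

The purple cross was at (6.6, 4.9) in frame 2 and (12.4, 4.5) in frame 3.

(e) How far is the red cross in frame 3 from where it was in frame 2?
4.3

The red cross moved from (13.1, 13.0) to (8.9, 12.1), a distance of √(4.2² + 0.9²) ≈ 4.3.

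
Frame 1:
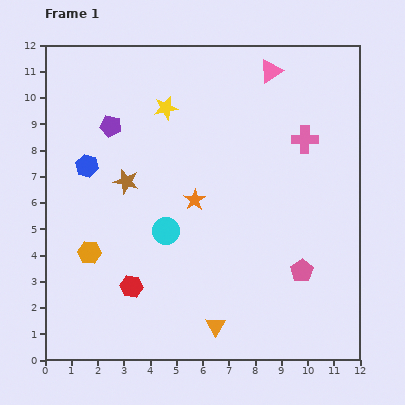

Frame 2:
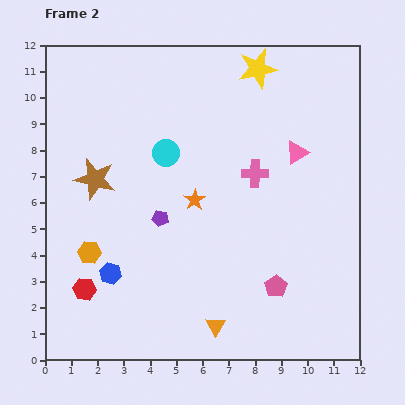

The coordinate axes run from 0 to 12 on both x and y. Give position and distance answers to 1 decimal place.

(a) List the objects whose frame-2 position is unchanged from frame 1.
the orange star, the orange triangle, the orange hexagon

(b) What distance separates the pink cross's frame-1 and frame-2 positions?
2.3

The pink cross moved from (9.9, 8.4) to (8.0, 7.1), a distance of √(1.9² + 1.3²) ≈ 2.3.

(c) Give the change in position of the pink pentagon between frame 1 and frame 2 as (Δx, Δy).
(-1.0, -0.6)

The pink pentagon was at (9.8, 3.4) in frame 1 and (8.8, 2.8) in frame 2.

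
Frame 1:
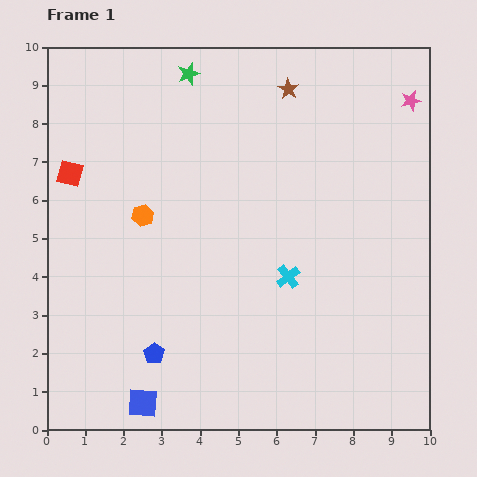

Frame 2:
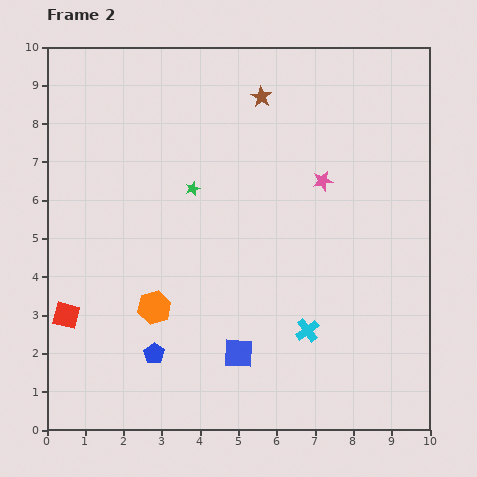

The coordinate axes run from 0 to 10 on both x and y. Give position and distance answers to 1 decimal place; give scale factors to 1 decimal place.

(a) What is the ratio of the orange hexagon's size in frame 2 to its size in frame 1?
1.5×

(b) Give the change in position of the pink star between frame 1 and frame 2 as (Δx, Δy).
(-2.3, -2.1)

The pink star was at (9.5, 8.6) in frame 1 and (7.2, 6.5) in frame 2.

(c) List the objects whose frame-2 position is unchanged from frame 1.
the blue pentagon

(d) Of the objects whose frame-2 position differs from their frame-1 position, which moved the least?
the brown star

(moved 0.7)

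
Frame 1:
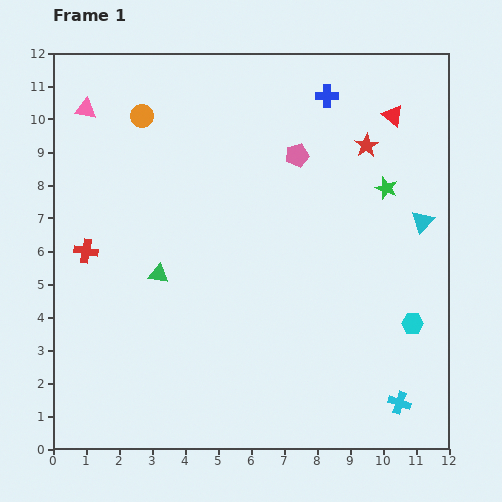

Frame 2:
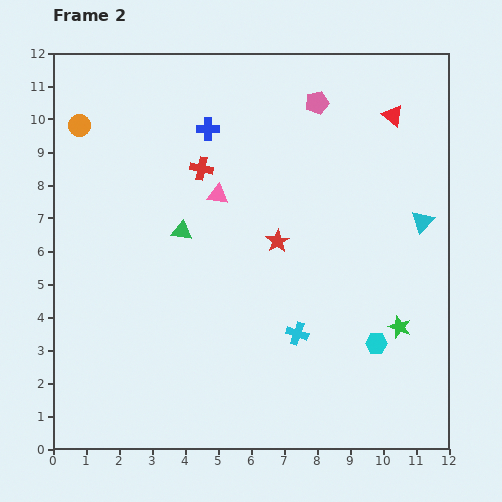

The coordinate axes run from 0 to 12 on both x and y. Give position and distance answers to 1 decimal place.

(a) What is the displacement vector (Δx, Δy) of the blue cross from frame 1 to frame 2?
(-3.6, -1.0)

The blue cross was at (8.3, 10.7) in frame 1 and (4.7, 9.7) in frame 2.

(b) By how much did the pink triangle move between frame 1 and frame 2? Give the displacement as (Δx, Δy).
(4.0, -2.6)

The pink triangle was at (1.0, 10.3) in frame 1 and (5.0, 7.7) in frame 2.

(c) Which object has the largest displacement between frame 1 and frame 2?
the pink triangle

(moved 4.8; next 4.3)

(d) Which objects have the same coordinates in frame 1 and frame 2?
the cyan triangle, the red triangle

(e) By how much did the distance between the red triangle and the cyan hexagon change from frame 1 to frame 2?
+0.6

Distance in frame 1: 6.3. Distance in frame 2: 6.9.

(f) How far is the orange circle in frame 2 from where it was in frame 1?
1.9

The orange circle moved from (2.7, 10.1) to (0.8, 9.8), a distance of √(1.9² + 0.3²) ≈ 1.9.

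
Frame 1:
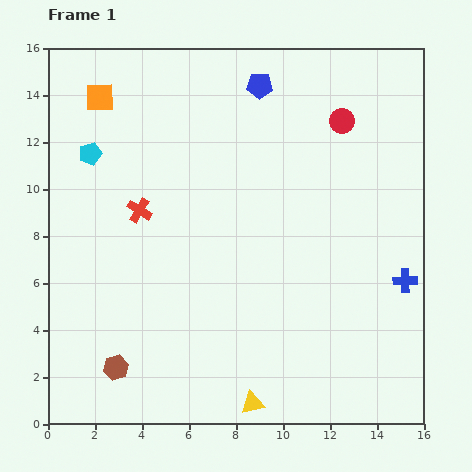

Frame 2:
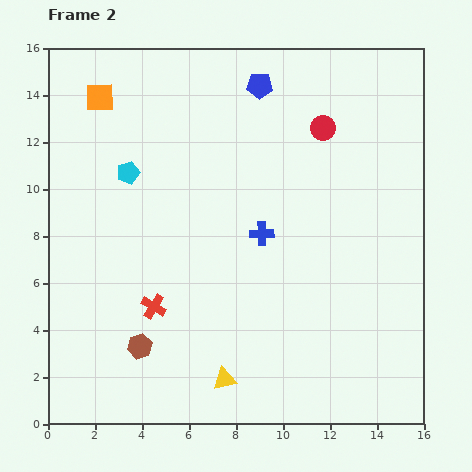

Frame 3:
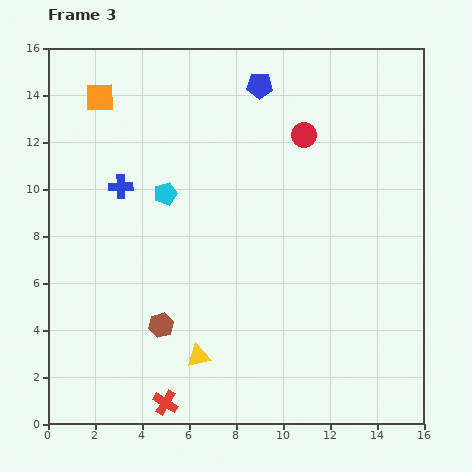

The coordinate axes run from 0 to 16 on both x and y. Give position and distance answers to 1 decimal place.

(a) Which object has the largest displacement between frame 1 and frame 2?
the blue cross

(moved 6.4; next 4.1)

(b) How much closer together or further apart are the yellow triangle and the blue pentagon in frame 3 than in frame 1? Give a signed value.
-1.7

Distance in frame 1: 13.5. Distance in frame 3: 11.8.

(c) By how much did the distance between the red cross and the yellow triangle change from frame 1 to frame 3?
-7.1

Distance in frame 1: 9.5. Distance in frame 3: 2.4.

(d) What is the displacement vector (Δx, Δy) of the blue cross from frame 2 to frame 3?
(-6.0, 2.0)

The blue cross was at (9.1, 8.1) in frame 2 and (3.1, 10.1) in frame 3.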